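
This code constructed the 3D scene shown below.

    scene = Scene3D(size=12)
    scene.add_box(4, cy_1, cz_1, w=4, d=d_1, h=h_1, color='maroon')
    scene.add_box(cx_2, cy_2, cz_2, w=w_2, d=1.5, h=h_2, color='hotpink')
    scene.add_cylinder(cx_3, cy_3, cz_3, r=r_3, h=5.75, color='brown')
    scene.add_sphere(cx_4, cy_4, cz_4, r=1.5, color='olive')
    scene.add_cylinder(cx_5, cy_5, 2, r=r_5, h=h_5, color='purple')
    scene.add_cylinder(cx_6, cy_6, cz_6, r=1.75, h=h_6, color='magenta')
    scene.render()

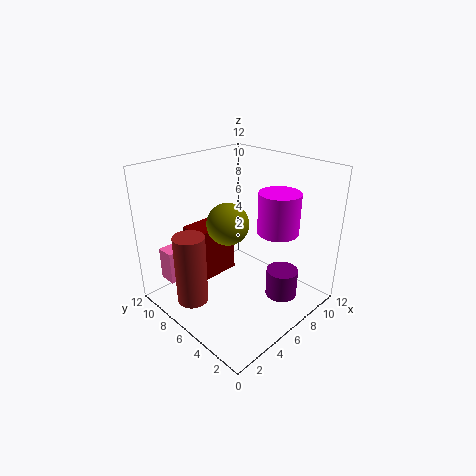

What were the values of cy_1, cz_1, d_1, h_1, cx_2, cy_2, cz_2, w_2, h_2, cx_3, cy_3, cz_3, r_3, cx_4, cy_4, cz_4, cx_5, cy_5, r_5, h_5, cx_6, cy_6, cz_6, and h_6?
cy_1 = 8.5
cz_1 = 1.25
d_1 = 2.5
h_1 = 4.75
cx_2 = 1
cy_2 = 8.75
cz_2 = 2.5
w_2 = 1.5
h_2 = 2.75
cx_3 = 1.75
cy_3 = 7
cz_3 = 1.5
r_3 = 1.25
cx_4 = 3.25
cy_4 = 4.25
cz_4 = 8.75
cx_5 = 7
cy_5 = 2
r_5 = 1.25
h_5 = 2.25
cx_6 = 8.75
cy_6 = 4
cz_6 = 6.25
h_6 = 3.5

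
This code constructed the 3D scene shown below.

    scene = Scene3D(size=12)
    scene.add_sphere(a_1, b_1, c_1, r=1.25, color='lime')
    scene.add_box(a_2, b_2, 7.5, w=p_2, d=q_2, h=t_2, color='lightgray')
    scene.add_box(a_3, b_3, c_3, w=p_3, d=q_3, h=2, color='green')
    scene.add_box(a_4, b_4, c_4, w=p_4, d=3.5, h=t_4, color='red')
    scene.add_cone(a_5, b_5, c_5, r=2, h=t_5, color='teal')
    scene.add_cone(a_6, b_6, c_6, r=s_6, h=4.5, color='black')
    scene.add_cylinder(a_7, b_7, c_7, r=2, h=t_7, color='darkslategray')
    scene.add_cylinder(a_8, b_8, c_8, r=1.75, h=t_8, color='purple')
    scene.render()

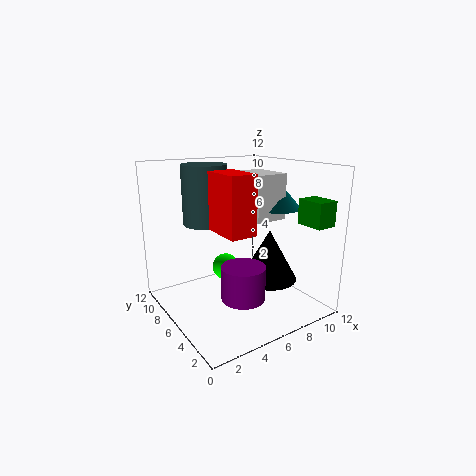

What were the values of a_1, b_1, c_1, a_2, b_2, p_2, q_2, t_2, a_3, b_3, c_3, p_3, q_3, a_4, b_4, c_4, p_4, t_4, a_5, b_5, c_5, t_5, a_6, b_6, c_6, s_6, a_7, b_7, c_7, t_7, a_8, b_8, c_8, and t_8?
a_1 = 6.75; b_1 = 9.25; c_1 = 2; a_2 = 6.75; b_2 = 4.25; p_2 = 2.75; q_2 = 3.5; t_2 = 3.75; a_3 = 9.5; b_3 = 0.5; c_3 = 7.5; p_3 = 1.75; q_3 = 2.25; a_4 = 4; b_4 = 3.75; c_4 = 6.75; p_4 = 2.25; t_4 = 4.75; a_5 = 9.5; b_5 = 5.25; c_5 = 8.25; t_5 = 2.25; a_6 = 9; b_6 = 5.5; c_6 = 1.75; s_6 = 2.5; a_7 = 5; b_7 = 9.75; c_7 = 6.5; t_7 = 5.25; a_8 = 5; b_8 = 3.75; c_8 = 1.75; t_8 = 2.75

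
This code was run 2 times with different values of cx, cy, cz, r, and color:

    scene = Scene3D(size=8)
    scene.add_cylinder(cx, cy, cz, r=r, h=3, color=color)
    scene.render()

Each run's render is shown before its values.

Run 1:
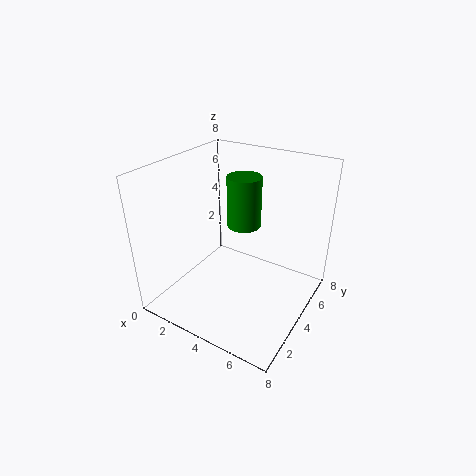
cx = 3.5, cy = 5.5, cz = 4, r = 1, color = 'green'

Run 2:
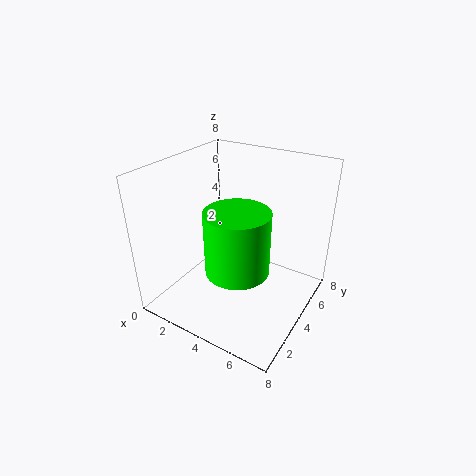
cx = 5.5, cy = 1.5, cz = 4, r = 1.5, color = 'lime'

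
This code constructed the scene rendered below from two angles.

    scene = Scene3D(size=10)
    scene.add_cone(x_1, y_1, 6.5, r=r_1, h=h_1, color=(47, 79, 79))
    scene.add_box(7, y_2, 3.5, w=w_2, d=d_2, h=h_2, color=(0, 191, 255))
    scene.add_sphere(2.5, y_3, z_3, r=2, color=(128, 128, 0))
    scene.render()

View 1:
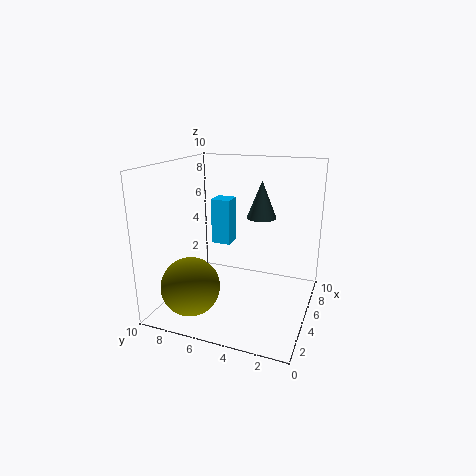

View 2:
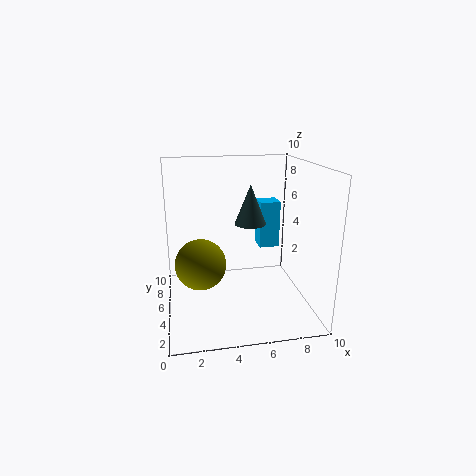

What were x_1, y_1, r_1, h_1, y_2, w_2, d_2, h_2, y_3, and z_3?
x_1 = 5.5
y_1 = 3.5
r_1 = 1
h_1 = 2.5
y_2 = 6.5
w_2 = 1.5
d_2 = 1.5
h_2 = 3.5
y_3 = 7.5
z_3 = 2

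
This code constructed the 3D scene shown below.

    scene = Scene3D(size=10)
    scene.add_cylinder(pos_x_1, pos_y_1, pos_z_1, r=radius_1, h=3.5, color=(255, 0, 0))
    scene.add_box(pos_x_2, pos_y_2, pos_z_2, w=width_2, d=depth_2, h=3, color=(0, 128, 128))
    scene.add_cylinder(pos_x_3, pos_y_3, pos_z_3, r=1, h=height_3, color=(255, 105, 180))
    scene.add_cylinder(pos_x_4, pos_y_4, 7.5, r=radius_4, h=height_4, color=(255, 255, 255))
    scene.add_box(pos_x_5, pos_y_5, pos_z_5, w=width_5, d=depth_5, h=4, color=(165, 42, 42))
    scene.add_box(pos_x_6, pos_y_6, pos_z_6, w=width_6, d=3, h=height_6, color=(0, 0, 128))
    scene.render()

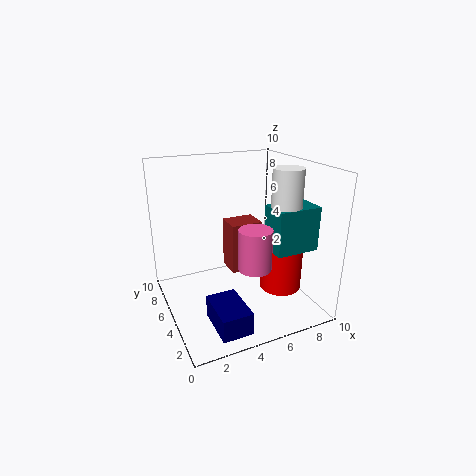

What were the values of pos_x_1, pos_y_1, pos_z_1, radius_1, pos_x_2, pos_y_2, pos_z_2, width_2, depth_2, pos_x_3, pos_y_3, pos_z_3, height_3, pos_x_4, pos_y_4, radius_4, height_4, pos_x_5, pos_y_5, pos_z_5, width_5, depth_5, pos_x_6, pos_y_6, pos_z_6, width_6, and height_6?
pos_x_1 = 8
pos_y_1 = 4
pos_z_1 = 1
radius_1 = 1.5
pos_x_2 = 6.5
pos_y_2 = 2
pos_z_2 = 4.5
width_2 = 3
depth_2 = 2
pos_x_3 = 4.5
pos_y_3 = 1.5
pos_z_3 = 4.5
height_3 = 2.5
pos_x_4 = 7.5
pos_y_4 = 3
radius_4 = 1
height_4 = 2.5
pos_x_5 = 5.5
pos_y_5 = 7
pos_z_5 = 1
width_5 = 2.5
depth_5 = 2
pos_x_6 = 2
pos_y_6 = 0.5
pos_z_6 = 0.5
width_6 = 2
height_6 = 1.5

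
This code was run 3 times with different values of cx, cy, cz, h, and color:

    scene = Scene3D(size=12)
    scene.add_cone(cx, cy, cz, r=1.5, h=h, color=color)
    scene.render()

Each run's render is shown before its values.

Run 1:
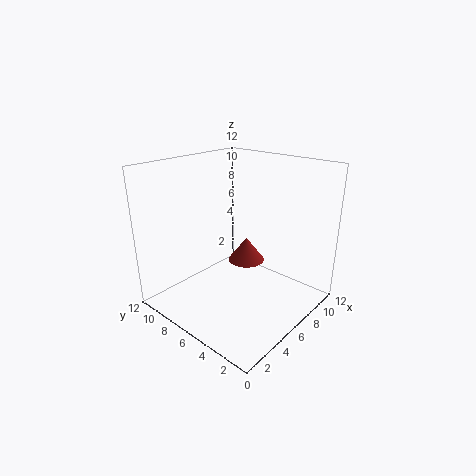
cx = 6.5; cy = 5.5; cz = 4; h = 2; color = 'brown'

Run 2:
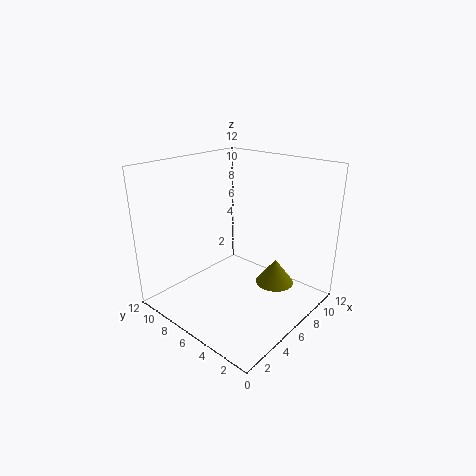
cx = 6.5; cy = 2.5; cz = 3; h = 2; color = 'olive'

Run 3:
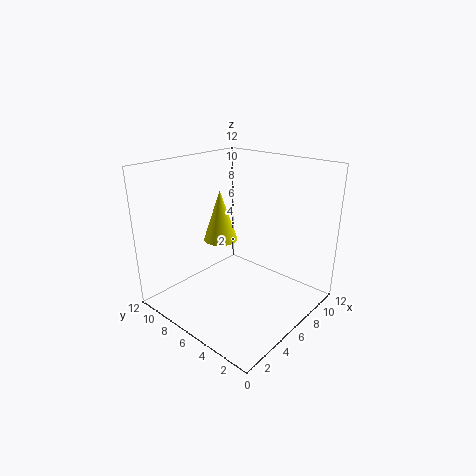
cx = 6.5; cy = 8.5; cz = 5; h = 4.5; color = 'yellow'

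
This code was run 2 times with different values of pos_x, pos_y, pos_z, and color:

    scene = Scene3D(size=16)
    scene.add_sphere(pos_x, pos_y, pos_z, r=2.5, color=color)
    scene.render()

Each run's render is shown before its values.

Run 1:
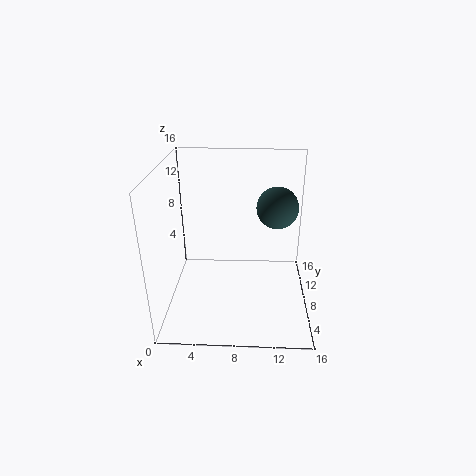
pos_x = 12.5, pos_y = 12, pos_z = 10, color = 'darkslategray'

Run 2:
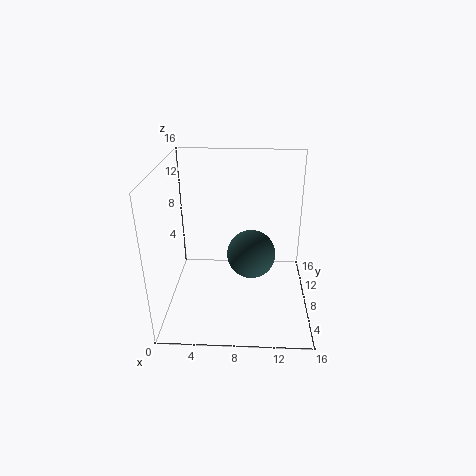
pos_x = 9.5, pos_y = 5.5, pos_z = 7.5, color = 'darkslategray'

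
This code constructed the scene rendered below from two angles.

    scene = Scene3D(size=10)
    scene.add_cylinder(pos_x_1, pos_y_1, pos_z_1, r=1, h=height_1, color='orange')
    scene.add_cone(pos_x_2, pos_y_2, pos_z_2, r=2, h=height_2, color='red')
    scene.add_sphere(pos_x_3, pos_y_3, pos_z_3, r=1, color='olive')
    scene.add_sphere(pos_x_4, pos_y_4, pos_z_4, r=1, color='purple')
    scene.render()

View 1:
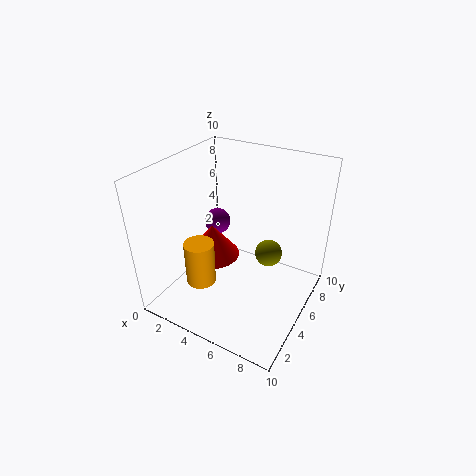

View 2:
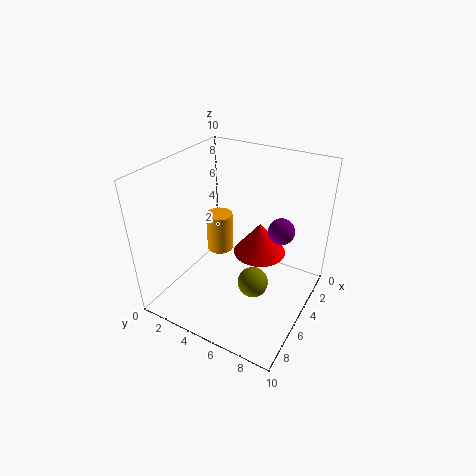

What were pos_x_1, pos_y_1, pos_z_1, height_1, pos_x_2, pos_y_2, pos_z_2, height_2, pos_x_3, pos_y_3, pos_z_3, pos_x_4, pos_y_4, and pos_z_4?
pos_x_1 = 3.5
pos_y_1 = 2.5
pos_z_1 = 2.5
height_1 = 3
pos_x_2 = 2.5
pos_y_2 = 5.5
pos_z_2 = 2.5
height_2 = 2.5
pos_x_3 = 6.5
pos_y_3 = 7
pos_z_3 = 3
pos_x_4 = 2
pos_y_4 = 7
pos_z_4 = 4.5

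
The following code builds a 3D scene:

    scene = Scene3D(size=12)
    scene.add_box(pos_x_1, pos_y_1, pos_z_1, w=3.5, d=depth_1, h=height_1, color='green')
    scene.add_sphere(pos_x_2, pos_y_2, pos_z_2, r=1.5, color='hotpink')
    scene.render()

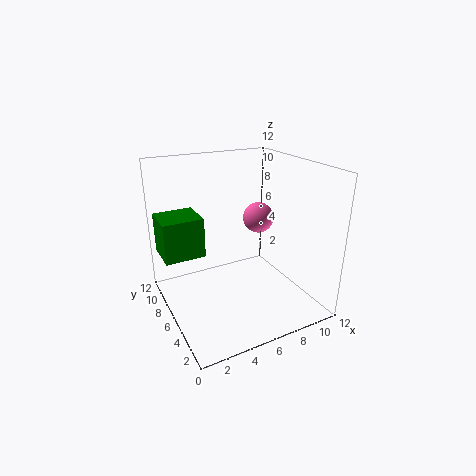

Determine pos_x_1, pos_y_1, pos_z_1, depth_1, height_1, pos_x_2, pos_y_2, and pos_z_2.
pos_x_1 = 0.25, pos_y_1 = 7.75, pos_z_1 = 4, depth_1 = 3.25, height_1 = 3.5, pos_x_2 = 10.25, pos_y_2 = 9.75, pos_z_2 = 5.75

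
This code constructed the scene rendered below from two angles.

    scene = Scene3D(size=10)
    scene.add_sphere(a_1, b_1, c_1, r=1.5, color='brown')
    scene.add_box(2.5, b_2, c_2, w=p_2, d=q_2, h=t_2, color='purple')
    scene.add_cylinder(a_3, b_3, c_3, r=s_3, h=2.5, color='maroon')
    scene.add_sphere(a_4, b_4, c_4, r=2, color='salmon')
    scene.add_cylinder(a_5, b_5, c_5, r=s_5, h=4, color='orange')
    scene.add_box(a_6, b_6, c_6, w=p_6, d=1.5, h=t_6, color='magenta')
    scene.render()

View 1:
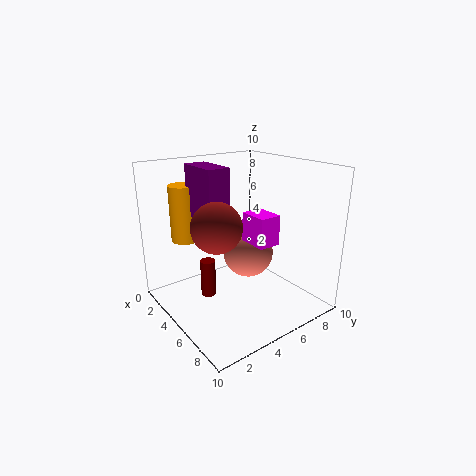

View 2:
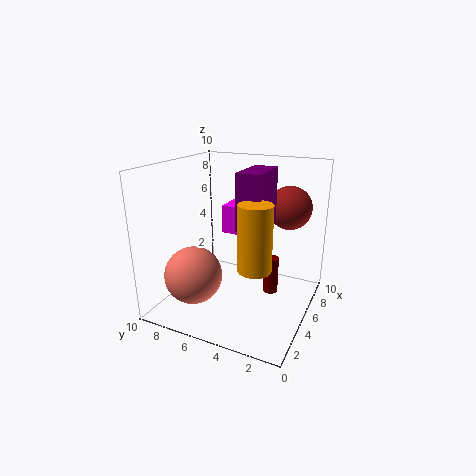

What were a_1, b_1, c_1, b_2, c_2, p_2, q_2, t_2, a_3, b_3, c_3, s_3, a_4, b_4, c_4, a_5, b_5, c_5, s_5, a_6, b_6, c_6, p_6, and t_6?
a_1 = 7
b_1 = 2
c_1 = 7
b_2 = 2.5
c_2 = 6.5
p_2 = 3
q_2 = 1.5
t_2 = 3.5
a_3 = 5
b_3 = 2.5
c_3 = 1.5
s_3 = 0.5
a_4 = 3
b_4 = 7.5
c_4 = 2.5
a_5 = 2
b_5 = 2.5
c_5 = 4.5
s_5 = 1
a_6 = 5.5
b_6 = 5
c_6 = 5
p_6 = 2
t_6 = 2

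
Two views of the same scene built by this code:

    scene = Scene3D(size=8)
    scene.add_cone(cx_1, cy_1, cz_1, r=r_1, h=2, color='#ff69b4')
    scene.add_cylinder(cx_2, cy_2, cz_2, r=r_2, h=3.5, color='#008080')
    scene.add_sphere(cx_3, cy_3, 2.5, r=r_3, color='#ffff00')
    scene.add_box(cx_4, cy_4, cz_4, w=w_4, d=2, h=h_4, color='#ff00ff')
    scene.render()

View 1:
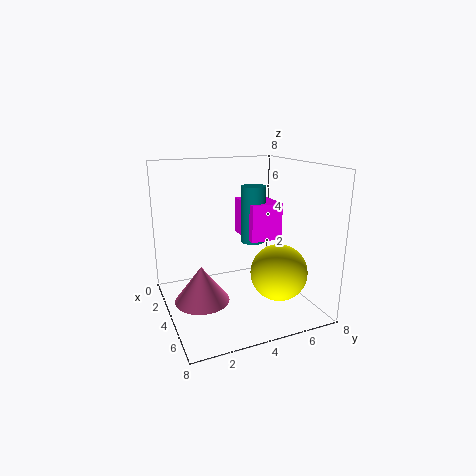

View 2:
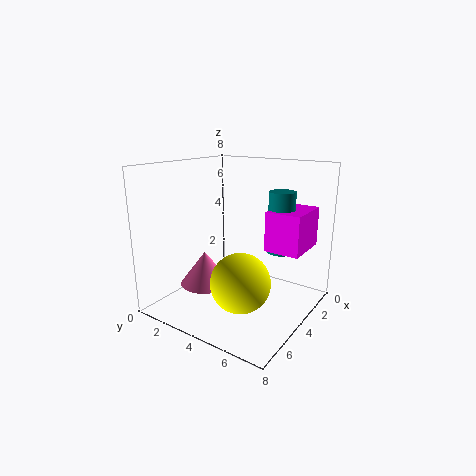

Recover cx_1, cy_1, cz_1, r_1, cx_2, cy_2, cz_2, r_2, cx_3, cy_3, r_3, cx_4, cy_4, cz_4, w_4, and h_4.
cx_1 = 4.25; cy_1 = 1.75; cz_1 = 0.75; r_1 = 1.5; cx_2 = 2.25; cy_2 = 5.75; cz_2 = 3; r_2 = 0.75; cx_3 = 6; cy_3 = 5.5; r_3 = 1.5; cx_4 = 0.5; cy_4 = 5.25; cz_4 = 3.25; w_4 = 2.75; h_4 = 2.25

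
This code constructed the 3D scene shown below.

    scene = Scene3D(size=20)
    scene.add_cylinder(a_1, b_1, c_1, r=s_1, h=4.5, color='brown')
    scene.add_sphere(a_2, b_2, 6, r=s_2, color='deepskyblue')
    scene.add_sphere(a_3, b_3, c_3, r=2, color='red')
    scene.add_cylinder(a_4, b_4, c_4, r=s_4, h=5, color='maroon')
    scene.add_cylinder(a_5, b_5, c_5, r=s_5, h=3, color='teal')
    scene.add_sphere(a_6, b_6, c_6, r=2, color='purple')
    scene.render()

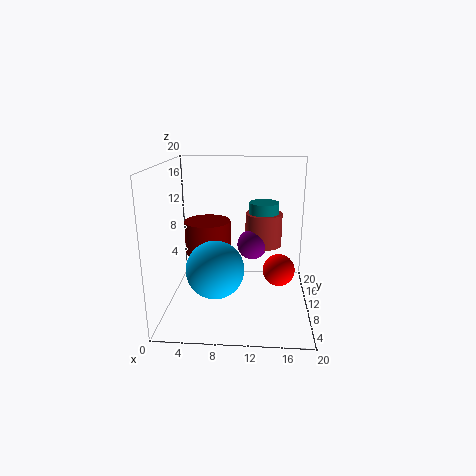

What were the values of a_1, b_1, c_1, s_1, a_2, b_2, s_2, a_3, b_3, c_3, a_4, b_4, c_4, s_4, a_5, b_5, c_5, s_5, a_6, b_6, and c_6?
a_1 = 13.5; b_1 = 10.5; c_1 = 9; s_1 = 2.5; a_2 = 7; b_2 = 8; s_2 = 4; a_3 = 15.5; b_3 = 5.5; c_3 = 7.5; a_4 = 5; b_4 = 14.5; c_4 = 6; s_4 = 3.5; a_5 = 13.5; b_5 = 10.5; c_5 = 12; s_5 = 2; a_6 = 12; b_6 = 9; c_6 = 9.5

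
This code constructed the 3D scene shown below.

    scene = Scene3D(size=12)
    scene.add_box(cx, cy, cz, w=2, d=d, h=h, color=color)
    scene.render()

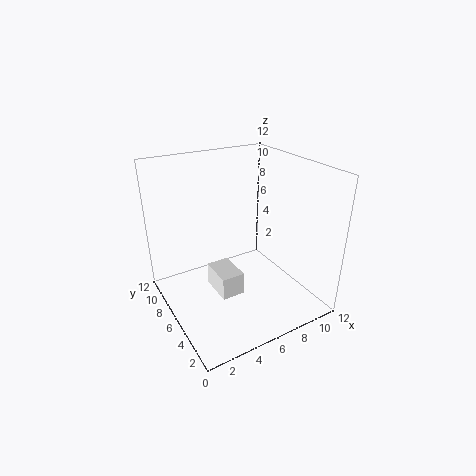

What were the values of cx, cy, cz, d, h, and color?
cx = 4; cy = 5; cz = 1; d = 3; h = 2; color = 'white'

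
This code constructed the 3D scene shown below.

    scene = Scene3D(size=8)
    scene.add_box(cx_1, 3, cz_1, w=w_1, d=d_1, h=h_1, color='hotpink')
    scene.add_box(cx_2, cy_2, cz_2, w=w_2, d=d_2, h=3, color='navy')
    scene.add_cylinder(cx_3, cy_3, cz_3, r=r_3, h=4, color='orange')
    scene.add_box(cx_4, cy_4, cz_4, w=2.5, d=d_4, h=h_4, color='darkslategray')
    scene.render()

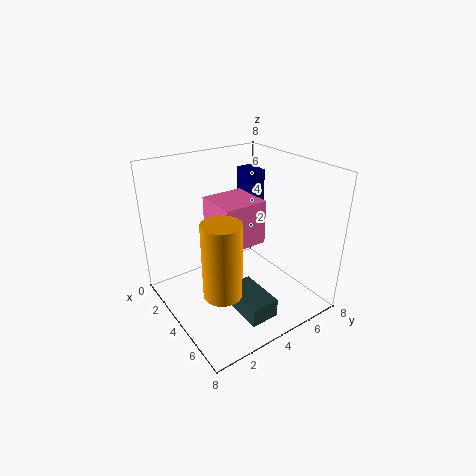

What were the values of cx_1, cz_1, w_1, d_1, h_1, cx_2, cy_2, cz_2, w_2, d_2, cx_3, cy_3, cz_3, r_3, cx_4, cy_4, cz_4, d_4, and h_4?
cx_1 = 2, cz_1 = 3.5, w_1 = 2.5, d_1 = 2.5, h_1 = 2.5, cx_2 = 1, cy_2 = 6, cz_2 = 4, w_2 = 1.5, d_2 = 1, cx_3 = 5.5, cy_3 = 2, cz_3 = 2, r_3 = 1, cx_4 = 5, cy_4 = 2.5, cz_4 = 1, d_4 = 1.5, h_4 = 1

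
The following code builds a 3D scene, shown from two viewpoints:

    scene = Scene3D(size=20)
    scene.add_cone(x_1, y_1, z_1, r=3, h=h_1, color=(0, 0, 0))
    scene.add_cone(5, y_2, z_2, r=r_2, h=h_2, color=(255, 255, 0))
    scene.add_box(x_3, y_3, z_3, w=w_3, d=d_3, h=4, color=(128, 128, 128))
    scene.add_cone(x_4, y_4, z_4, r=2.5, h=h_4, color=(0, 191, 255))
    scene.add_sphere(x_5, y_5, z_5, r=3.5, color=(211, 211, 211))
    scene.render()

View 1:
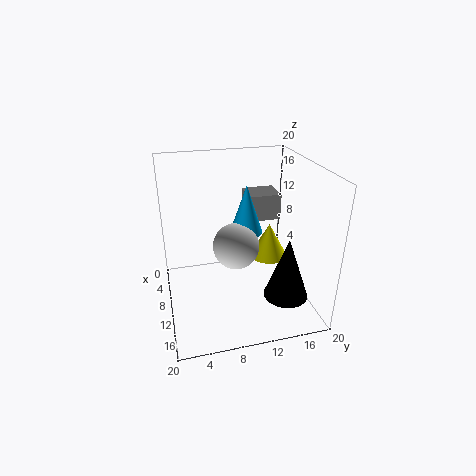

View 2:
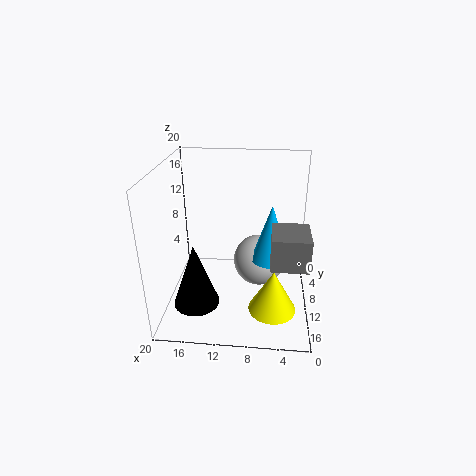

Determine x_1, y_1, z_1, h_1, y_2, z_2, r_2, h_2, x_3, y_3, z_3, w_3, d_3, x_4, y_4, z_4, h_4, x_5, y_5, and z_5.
x_1 = 15
y_1 = 15.5
z_1 = 3
h_1 = 8.5
y_2 = 16.5
z_2 = 3.5
r_2 = 3
h_2 = 5.5
x_3 = 1
y_3 = 13
z_3 = 10
w_3 = 4.5
d_3 = 5
x_4 = 5.5
y_4 = 12.5
z_4 = 8.5
h_4 = 7.5
x_5 = 7
y_5 = 10.5
z_5 = 7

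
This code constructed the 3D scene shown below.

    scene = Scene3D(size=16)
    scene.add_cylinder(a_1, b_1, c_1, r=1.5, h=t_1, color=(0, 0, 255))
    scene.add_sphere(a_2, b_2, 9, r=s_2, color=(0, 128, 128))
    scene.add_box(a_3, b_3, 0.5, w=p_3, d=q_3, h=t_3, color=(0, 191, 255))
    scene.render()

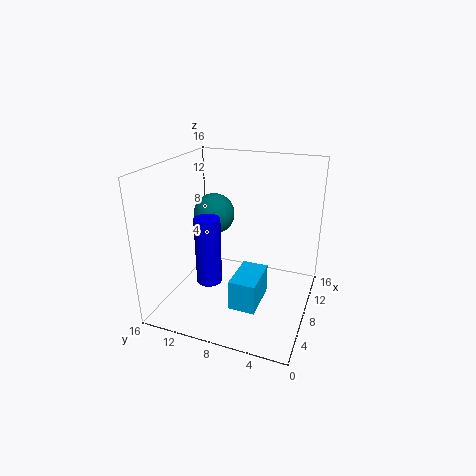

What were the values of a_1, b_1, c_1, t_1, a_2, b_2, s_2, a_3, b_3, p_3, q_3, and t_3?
a_1 = 7.5; b_1 = 11.5; c_1 = 2; t_1 = 8; a_2 = 11.5; b_2 = 12.5; s_2 = 2.5; a_3 = 5; b_3 = 5; p_3 = 5; q_3 = 3; t_3 = 3.5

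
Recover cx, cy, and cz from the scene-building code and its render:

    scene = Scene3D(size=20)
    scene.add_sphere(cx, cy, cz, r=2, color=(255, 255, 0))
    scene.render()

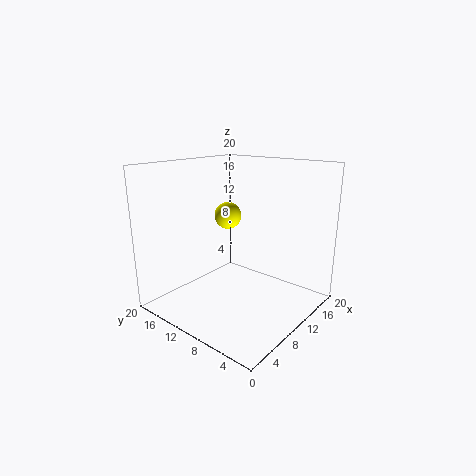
cx = 12.5; cy = 14; cz = 12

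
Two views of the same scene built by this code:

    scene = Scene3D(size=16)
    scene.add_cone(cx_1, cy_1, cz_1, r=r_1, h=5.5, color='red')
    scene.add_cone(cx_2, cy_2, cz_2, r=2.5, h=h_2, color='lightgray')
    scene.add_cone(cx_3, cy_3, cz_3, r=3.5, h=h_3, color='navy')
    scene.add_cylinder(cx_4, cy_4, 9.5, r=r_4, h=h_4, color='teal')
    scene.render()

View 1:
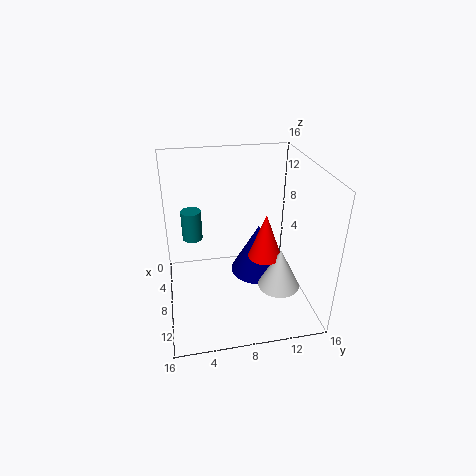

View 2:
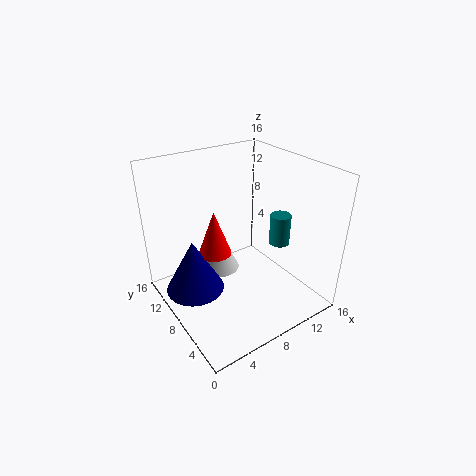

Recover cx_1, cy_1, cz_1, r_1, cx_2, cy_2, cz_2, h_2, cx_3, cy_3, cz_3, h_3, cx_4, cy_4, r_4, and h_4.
cx_1 = 7, cy_1 = 11.5, cz_1 = 4.5, r_1 = 2, cx_2 = 8.5, cy_2 = 13, cz_2 = 1, h_2 = 5, cx_3 = 4, cy_3 = 11.5, cz_3 = 0.5, h_3 = 6.5, cx_4 = 9.5, cy_4 = 3, r_4 = 1, h_4 = 3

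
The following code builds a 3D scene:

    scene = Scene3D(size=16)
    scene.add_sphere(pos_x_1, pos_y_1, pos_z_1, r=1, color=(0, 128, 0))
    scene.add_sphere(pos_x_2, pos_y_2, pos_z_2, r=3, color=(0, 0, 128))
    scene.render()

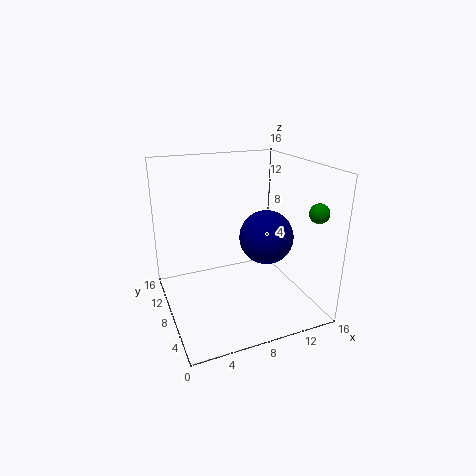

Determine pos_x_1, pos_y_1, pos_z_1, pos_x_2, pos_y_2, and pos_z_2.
pos_x_1 = 14; pos_y_1 = 2; pos_z_1 = 12; pos_x_2 = 11; pos_y_2 = 7; pos_z_2 = 8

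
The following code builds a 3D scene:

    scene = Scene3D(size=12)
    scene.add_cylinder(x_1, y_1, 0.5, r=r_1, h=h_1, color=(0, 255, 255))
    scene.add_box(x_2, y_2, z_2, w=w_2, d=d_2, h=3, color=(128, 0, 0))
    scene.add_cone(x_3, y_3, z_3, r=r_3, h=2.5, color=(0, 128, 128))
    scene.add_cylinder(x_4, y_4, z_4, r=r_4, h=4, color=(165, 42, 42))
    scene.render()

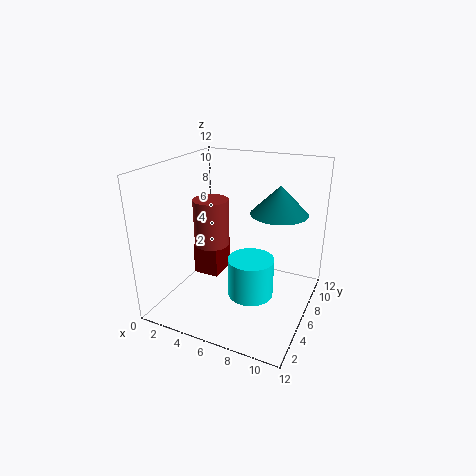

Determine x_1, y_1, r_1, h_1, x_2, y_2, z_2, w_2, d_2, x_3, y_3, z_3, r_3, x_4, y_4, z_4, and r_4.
x_1 = 7
y_1 = 6.5
r_1 = 2
h_1 = 3.5
x_2 = 0.5
y_2 = 7.5
z_2 = 0.5
w_2 = 2.5
d_2 = 3
x_3 = 8.5
y_3 = 9
z_3 = 7.5
r_3 = 2.5
x_4 = 3.5
y_4 = 6
z_4 = 5
r_4 = 1.5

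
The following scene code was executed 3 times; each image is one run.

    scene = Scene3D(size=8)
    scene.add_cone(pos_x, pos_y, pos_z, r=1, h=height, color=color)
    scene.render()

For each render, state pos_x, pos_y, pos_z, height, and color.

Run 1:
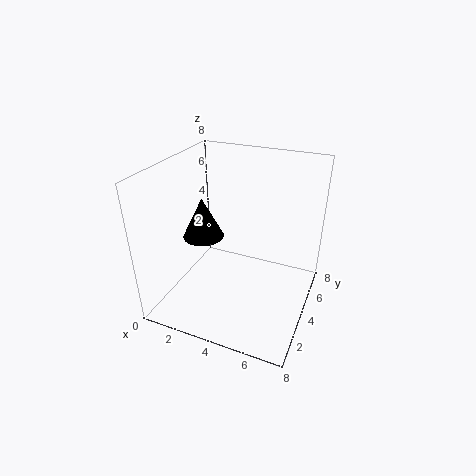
pos_x = 3; pos_y = 2; pos_z = 5; height = 2; color = 'black'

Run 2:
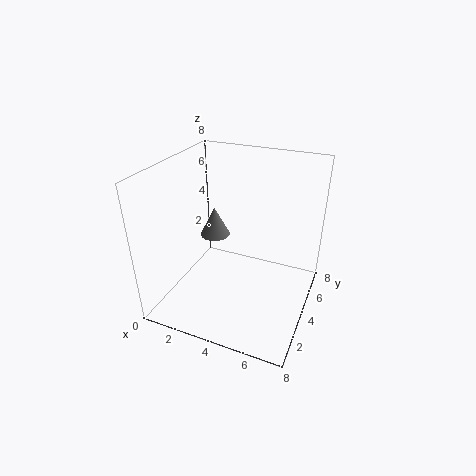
pos_x = 1; pos_y = 7; pos_z = 2; height = 2; color = 'gray'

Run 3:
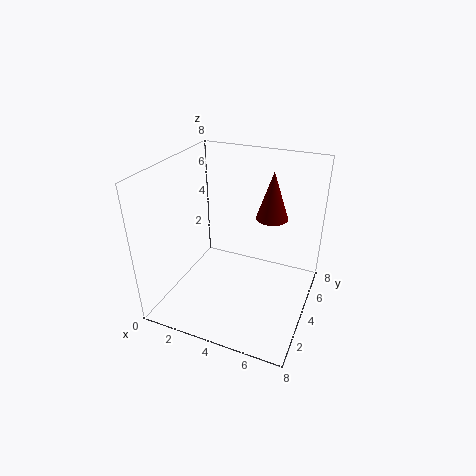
pos_x = 5; pos_y = 7; pos_z = 4; height = 3; color = 'maroon'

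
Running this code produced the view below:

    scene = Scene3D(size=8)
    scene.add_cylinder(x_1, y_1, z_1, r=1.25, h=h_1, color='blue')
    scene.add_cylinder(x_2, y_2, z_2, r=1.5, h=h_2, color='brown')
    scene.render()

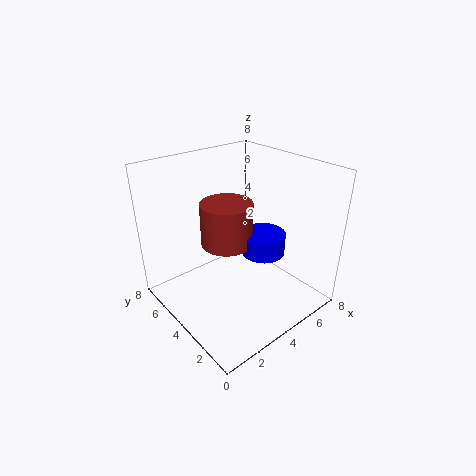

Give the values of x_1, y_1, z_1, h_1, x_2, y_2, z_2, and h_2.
x_1 = 5.5, y_1 = 3.5, z_1 = 2.75, h_1 = 1.25, x_2 = 4, y_2 = 5, z_2 = 3.25, h_2 = 2.5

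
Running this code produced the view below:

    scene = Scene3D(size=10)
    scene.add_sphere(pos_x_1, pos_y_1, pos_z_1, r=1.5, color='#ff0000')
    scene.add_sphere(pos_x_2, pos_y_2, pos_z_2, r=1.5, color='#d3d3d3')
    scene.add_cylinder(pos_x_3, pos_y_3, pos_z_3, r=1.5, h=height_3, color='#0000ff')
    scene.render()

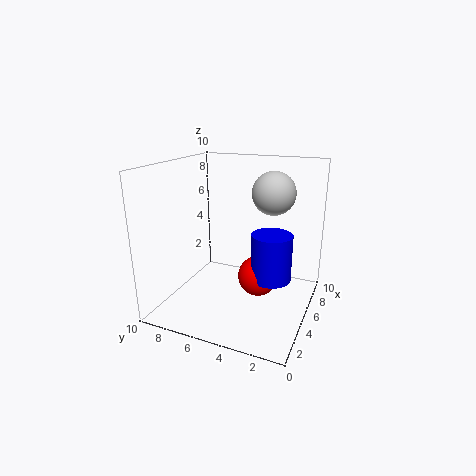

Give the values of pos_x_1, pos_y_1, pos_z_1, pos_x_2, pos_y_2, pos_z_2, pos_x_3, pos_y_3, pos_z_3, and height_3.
pos_x_1 = 6.5, pos_y_1 = 4, pos_z_1 = 1.5, pos_x_2 = 6.5, pos_y_2 = 3, pos_z_2 = 8, pos_x_3 = 6.5, pos_y_3 = 3, pos_z_3 = 1.5, height_3 = 3.5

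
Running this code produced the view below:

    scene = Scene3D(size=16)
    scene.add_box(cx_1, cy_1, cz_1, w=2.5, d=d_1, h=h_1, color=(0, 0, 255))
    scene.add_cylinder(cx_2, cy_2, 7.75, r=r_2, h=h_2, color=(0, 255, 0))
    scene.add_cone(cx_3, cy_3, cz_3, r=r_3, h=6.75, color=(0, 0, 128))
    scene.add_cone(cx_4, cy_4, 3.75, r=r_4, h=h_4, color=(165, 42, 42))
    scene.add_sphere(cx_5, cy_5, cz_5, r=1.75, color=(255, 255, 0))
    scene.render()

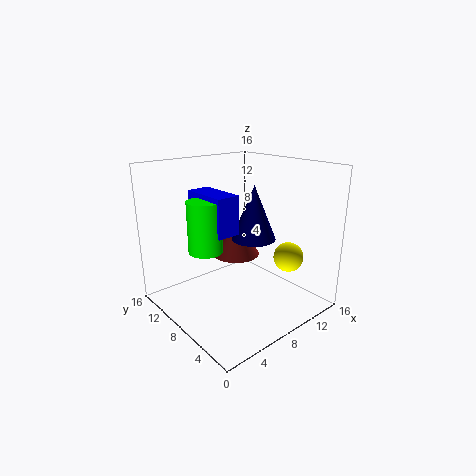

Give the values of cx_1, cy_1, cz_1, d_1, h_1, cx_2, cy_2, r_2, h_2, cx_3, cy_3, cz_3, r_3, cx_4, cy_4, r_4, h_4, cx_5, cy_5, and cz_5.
cx_1 = 3.75
cy_1 = 5.75
cz_1 = 9.5
d_1 = 5.25
h_1 = 4
cx_2 = 3.5
cy_2 = 7.75
r_2 = 1.75
h_2 = 5.25
cx_3 = 12.25
cy_3 = 10
cz_3 = 6.25
r_3 = 2.75
cx_4 = 11.25
cy_4 = 12.25
r_4 = 3
h_4 = 5.25
cx_5 = 13.5
cy_5 = 5.25
cz_5 = 5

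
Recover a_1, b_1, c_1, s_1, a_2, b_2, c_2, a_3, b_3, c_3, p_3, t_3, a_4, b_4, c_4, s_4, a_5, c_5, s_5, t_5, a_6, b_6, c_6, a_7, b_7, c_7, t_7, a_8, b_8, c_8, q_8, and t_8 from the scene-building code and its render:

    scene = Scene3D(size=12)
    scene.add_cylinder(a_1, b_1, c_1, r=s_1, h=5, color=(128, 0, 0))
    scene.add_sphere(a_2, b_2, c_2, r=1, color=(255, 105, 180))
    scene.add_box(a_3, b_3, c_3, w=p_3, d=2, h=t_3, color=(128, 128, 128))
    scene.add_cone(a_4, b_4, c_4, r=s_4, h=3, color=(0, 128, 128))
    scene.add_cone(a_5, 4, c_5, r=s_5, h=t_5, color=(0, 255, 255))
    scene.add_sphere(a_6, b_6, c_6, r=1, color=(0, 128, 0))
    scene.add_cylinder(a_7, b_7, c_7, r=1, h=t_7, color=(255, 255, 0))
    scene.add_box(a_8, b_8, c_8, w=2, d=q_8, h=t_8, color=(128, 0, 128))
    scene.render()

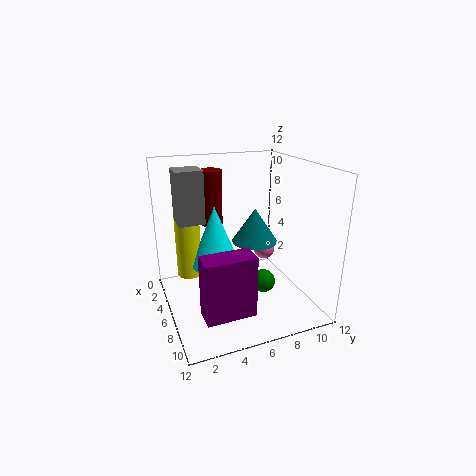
a_1 = 2; b_1 = 5; c_1 = 6; s_1 = 1; a_2 = 3; b_2 = 10; c_2 = 3; a_3 = 5; b_3 = 1; c_3 = 8; p_3 = 2; t_3 = 4; a_4 = 5; b_4 = 8; c_4 = 5; s_4 = 2; a_5 = 6; c_5 = 4; s_5 = 2; t_5 = 5; a_6 = 7; b_6 = 8; c_6 = 2; a_7 = 5; b_7 = 2; c_7 = 3; t_7 = 5; a_8 = 8; b_8 = 2; c_8 = 1; q_8 = 4; t_8 = 5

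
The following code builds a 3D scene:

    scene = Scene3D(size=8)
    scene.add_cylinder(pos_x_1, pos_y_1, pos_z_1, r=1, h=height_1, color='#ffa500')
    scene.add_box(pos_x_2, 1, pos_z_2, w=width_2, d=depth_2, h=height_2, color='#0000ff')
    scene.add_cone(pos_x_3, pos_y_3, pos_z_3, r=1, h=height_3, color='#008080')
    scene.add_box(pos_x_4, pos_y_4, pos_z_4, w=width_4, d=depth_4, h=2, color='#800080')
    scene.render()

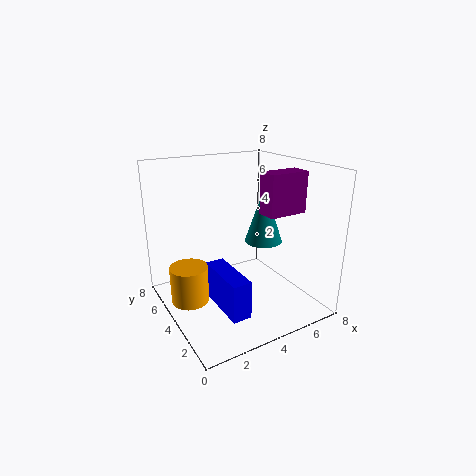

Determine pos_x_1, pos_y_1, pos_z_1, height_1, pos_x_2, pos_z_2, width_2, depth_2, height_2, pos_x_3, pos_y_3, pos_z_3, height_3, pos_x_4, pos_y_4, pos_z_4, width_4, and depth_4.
pos_x_1 = 1
pos_y_1 = 4
pos_z_1 = 1
height_1 = 2
pos_x_2 = 2
pos_z_2 = 1
width_2 = 1
depth_2 = 3
height_2 = 2
pos_x_3 = 5
pos_y_3 = 3
pos_z_3 = 4
height_3 = 3
pos_x_4 = 4
pos_y_4 = 1
pos_z_4 = 6
width_4 = 2
depth_4 = 1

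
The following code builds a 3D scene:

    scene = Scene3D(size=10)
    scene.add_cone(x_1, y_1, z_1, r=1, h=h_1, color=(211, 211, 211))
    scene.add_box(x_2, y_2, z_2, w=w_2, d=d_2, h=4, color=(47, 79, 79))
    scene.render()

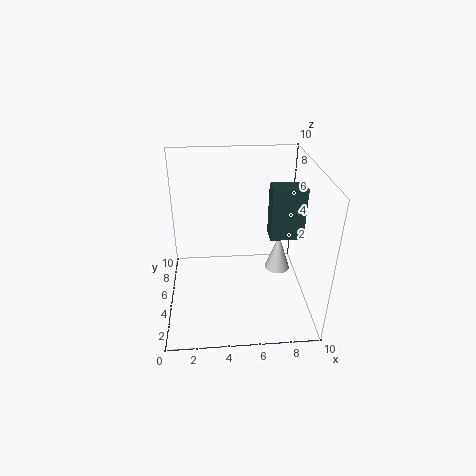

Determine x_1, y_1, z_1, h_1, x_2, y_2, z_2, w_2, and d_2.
x_1 = 8.5; y_1 = 7.5; z_1 = 0.5; h_1 = 3; x_2 = 7.5; y_2 = 6; z_2 = 4; w_2 = 2.5; d_2 = 1.5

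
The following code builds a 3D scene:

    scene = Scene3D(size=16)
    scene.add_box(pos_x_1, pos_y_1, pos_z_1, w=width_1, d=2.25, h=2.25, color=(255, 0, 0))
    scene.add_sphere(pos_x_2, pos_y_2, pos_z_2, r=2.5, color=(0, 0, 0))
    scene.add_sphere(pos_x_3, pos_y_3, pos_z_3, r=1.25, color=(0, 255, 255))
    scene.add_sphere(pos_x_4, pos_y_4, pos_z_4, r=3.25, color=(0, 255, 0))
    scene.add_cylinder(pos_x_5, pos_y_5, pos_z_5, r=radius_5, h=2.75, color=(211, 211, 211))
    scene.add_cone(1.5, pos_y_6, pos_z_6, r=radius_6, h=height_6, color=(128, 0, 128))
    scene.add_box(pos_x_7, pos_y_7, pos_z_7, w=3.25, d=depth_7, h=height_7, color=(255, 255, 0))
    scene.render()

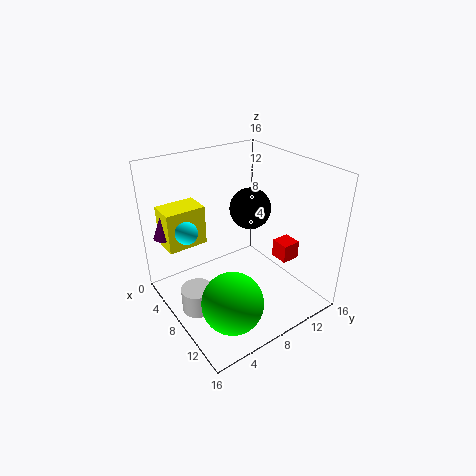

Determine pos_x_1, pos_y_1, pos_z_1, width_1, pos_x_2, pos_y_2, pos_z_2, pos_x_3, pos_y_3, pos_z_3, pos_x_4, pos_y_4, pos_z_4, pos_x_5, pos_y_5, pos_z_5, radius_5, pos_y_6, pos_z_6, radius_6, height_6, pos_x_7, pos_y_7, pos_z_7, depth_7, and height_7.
pos_x_1 = 7.75, pos_y_1 = 13.5, pos_z_1 = 3.5, width_1 = 2.25, pos_x_2 = 5.25, pos_y_2 = 11.75, pos_z_2 = 9.5, pos_x_3 = 5, pos_y_3 = 3.25, pos_z_3 = 8.75, pos_x_4 = 12, pos_y_4 = 4.5, pos_z_4 = 3.25, pos_x_5 = 8, pos_y_5 = 2.5, pos_z_5 = 0.75, radius_5 = 1.75, pos_y_6 = 2, pos_z_6 = 7, radius_6 = 1.25, height_6 = 3.25, pos_x_7 = 0.25, pos_y_7 = 1.75, pos_z_7 = 5.75, depth_7 = 4.75, height_7 = 4.75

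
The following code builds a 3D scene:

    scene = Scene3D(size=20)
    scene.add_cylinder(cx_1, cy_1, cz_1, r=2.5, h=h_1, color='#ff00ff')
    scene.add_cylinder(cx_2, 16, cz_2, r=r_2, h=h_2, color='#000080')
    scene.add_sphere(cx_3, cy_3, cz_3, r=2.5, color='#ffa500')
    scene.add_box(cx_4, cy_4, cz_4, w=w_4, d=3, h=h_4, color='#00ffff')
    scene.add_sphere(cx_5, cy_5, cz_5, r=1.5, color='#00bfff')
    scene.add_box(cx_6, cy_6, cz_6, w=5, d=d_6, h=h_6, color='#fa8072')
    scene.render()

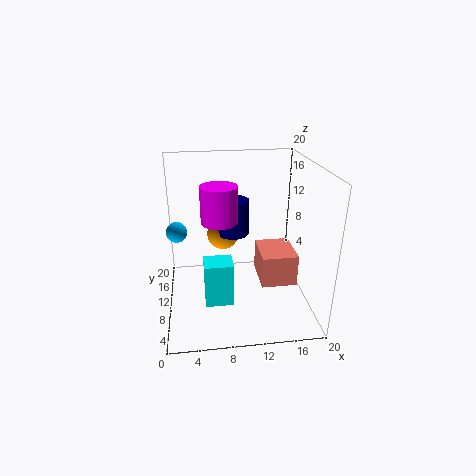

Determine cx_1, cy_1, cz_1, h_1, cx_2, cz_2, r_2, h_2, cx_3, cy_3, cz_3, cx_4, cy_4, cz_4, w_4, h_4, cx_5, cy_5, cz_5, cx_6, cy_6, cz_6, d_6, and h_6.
cx_1 = 7.5; cy_1 = 10; cz_1 = 12.5; h_1 = 5; cx_2 = 10; cz_2 = 8; r_2 = 2.5; h_2 = 5.5; cx_3 = 8.5; cy_3 = 17; cz_3 = 7.5; cx_4 = 5; cy_4 = 2.5; cz_4 = 4.5; w_4 = 3.5; h_4 = 5.5; cx_5 = 1.5; cy_5 = 13; cz_5 = 10; cx_6 = 13; cy_6 = 7; cz_6 = 3.5; d_6 = 6; h_6 = 4.5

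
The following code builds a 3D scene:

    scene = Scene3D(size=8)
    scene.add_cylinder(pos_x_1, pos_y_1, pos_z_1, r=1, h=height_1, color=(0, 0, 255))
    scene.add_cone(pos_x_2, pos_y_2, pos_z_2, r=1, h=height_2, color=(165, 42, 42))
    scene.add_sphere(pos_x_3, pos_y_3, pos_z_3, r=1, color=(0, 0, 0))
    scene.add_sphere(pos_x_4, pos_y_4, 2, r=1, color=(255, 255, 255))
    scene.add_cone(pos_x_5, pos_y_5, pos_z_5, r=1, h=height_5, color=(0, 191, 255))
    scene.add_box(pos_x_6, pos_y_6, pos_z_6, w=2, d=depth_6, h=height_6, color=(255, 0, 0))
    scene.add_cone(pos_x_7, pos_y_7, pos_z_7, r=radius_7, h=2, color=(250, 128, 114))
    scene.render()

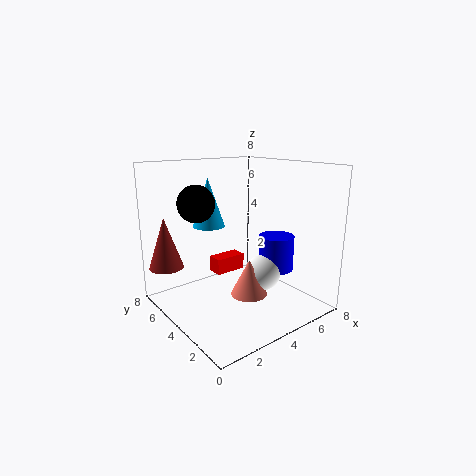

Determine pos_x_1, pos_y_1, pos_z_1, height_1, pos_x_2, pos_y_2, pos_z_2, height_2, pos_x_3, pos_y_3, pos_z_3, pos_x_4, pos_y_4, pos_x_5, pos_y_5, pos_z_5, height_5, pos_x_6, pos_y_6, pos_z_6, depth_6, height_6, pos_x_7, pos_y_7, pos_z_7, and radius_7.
pos_x_1 = 6; pos_y_1 = 3; pos_z_1 = 2; height_1 = 2; pos_x_2 = 1; pos_y_2 = 7; pos_z_2 = 2; height_2 = 3; pos_x_3 = 2; pos_y_3 = 5; pos_z_3 = 6; pos_x_4 = 5; pos_y_4 = 3; pos_x_5 = 4; pos_y_5 = 7; pos_z_5 = 4; height_5 = 3; pos_x_6 = 4; pos_y_6 = 6; pos_z_6 = 1; depth_6 = 1; height_6 = 1; pos_x_7 = 4; pos_y_7 = 3; pos_z_7 = 1; radius_7 = 1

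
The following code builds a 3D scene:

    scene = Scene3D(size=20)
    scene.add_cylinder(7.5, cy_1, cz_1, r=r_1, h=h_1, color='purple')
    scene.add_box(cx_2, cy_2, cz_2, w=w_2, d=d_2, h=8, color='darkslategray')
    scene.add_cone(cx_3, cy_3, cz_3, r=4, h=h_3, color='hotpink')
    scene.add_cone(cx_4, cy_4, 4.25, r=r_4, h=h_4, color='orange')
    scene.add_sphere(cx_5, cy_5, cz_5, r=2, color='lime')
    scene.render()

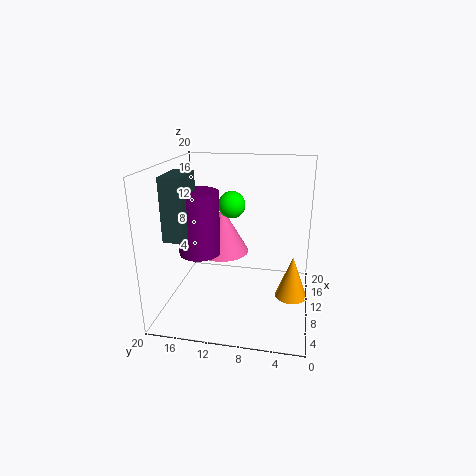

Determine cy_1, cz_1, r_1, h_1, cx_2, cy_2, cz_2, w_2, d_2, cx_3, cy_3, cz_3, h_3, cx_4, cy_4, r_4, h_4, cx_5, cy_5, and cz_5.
cy_1 = 14.75
cz_1 = 8.5
r_1 = 2.75
h_1 = 8.5
cx_2 = 3.25
cy_2 = 15.25
cz_2 = 11.5
w_2 = 5
d_2 = 2.75
cx_3 = 14
cy_3 = 13.25
cz_3 = 6
h_3 = 7
cx_4 = 6
cy_4 = 2.25
r_4 = 2
h_4 = 5.5
cx_5 = 14
cy_5 = 11.75
cz_5 = 13.5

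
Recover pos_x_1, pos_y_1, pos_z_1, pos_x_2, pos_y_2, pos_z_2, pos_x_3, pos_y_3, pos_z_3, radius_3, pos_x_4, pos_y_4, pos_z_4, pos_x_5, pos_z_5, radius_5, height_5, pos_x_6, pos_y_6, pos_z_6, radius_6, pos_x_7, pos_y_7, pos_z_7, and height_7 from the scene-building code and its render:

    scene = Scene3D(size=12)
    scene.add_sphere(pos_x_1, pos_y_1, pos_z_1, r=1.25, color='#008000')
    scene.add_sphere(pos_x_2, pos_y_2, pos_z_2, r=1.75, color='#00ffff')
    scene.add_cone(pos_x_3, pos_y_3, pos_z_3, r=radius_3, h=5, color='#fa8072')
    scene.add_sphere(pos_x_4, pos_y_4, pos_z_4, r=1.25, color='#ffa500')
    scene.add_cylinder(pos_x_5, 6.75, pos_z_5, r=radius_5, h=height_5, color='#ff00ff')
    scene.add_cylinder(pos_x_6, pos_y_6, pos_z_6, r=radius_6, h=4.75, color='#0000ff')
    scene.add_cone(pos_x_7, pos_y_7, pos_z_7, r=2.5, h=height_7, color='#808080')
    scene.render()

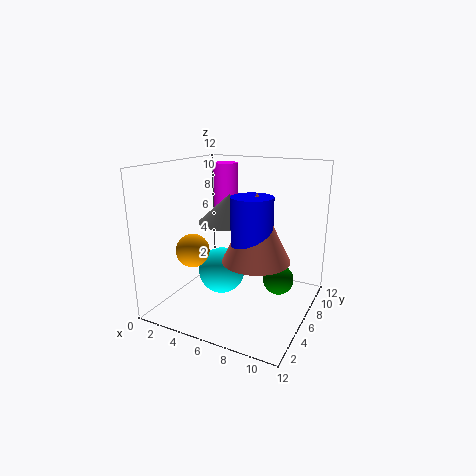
pos_x_1 = 9.5
pos_y_1 = 6.5
pos_z_1 = 2.75
pos_x_2 = 6
pos_y_2 = 3.25
pos_z_2 = 4.25
pos_x_3 = 8.75
pos_y_3 = 3.5
pos_z_3 = 5.5
radius_3 = 2.5
pos_x_4 = 4.25
pos_y_4 = 2
pos_z_4 = 6
pos_x_5 = 4.5
pos_z_5 = 7.5
radius_5 = 1
height_5 = 4.5
pos_x_6 = 8.5
pos_y_6 = 3.25
pos_z_6 = 5.5
radius_6 = 1.5
pos_x_7 = 5.5
pos_y_7 = 5.5
pos_z_7 = 7.5
height_7 = 2.25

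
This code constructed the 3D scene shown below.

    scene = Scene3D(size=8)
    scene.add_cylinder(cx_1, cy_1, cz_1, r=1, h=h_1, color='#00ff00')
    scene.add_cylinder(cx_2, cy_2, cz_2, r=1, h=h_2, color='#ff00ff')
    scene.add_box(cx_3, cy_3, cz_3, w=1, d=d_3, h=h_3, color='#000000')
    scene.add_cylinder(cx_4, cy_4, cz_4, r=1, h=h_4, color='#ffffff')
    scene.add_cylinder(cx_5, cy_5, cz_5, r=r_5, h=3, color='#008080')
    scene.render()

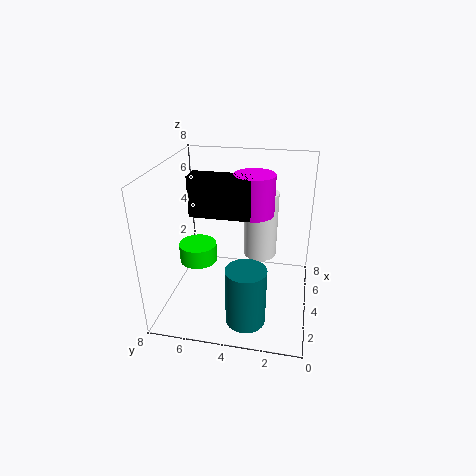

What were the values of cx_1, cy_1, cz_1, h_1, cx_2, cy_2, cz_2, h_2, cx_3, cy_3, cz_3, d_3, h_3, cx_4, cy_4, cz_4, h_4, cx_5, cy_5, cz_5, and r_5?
cx_1 = 3; cy_1 = 6; cz_1 = 3; h_1 = 1; cx_2 = 3; cy_2 = 3; cz_2 = 6; h_2 = 2; cx_3 = 2; cy_3 = 3; cz_3 = 6; d_3 = 3; h_3 = 2; cx_4 = 6; cy_4 = 3; cz_4 = 2; h_4 = 4; cx_5 = 1; cy_5 = 3; cz_5 = 1; r_5 = 1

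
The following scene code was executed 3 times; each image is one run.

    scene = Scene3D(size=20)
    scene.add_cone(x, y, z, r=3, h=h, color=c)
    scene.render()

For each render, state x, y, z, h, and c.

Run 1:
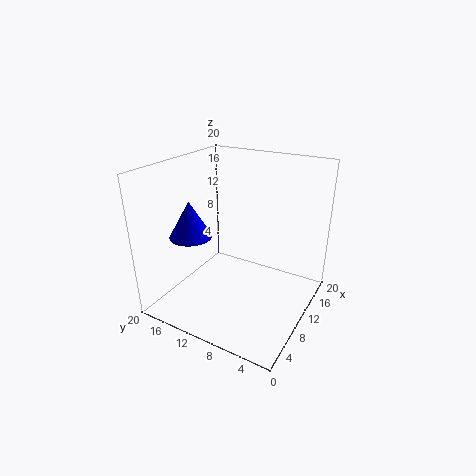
x = 7.5
y = 16.25
z = 9.75
h = 5.25
c = 'blue'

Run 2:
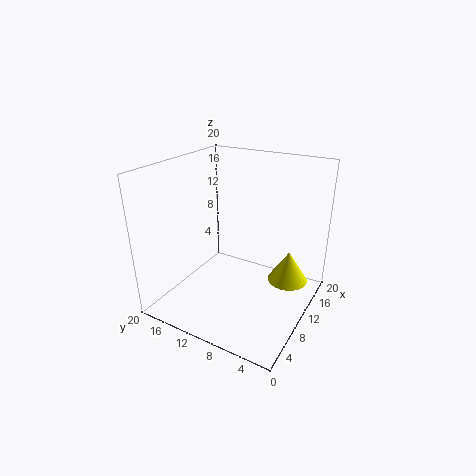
x = 15.25
y = 4.25
z = 2
h = 4.75
c = 'yellow'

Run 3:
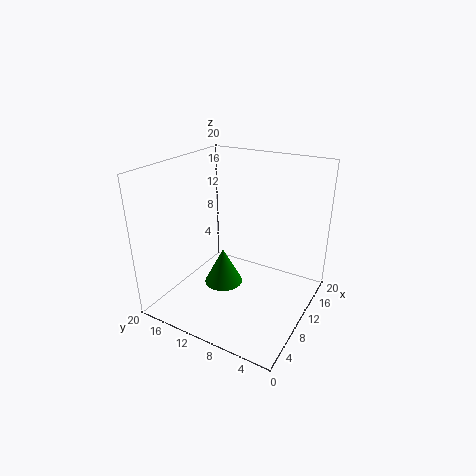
x = 12.25
y = 14
z = 0.25
h = 5.75
c = 'green'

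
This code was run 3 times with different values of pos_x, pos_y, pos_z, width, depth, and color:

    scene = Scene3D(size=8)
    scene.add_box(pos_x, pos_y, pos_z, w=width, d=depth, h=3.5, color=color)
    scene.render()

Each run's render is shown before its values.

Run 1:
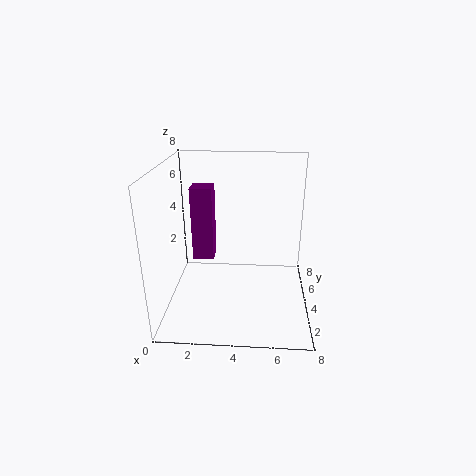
pos_x = 2
pos_y = 1.5
pos_z = 4
width = 1
depth = 1
color = 'purple'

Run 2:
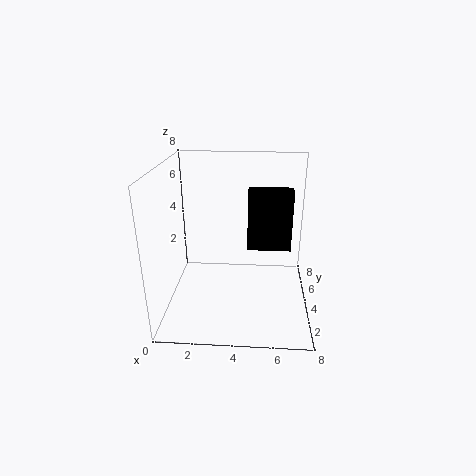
pos_x = 4.5
pos_y = 4.5
pos_z = 3
width = 2.5
depth = 1
color = 'black'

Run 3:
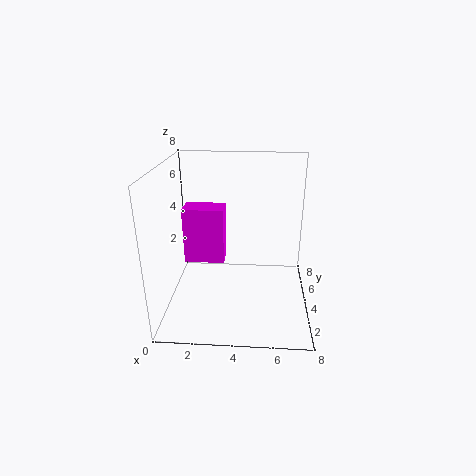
pos_x = 0.5
pos_y = 5.5
pos_z = 1.5
width = 2.5
depth = 1.5
color = 'magenta'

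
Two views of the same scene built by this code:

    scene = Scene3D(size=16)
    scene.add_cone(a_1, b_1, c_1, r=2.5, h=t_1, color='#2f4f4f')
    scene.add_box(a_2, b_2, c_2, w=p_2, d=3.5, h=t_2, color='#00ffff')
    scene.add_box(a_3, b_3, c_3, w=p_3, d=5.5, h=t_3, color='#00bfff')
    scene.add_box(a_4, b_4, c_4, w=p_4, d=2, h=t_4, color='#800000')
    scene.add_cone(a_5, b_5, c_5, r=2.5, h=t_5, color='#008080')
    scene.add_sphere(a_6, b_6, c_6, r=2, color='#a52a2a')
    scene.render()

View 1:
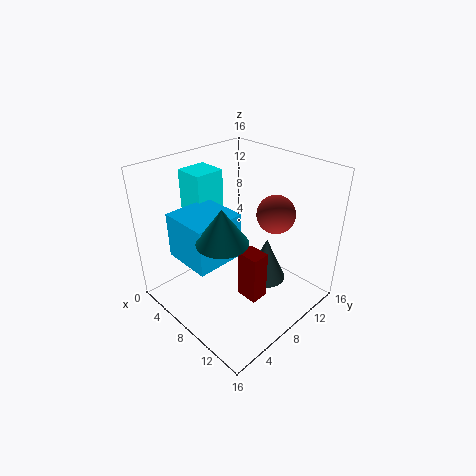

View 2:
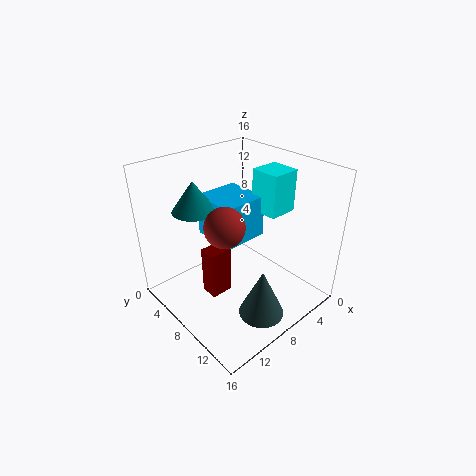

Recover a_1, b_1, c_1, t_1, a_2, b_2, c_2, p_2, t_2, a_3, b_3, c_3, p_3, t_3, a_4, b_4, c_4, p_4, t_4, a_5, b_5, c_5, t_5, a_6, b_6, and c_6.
a_1 = 8.5
b_1 = 12.5
c_1 = 0.5
t_1 = 5.5
a_2 = 0.5
b_2 = 6
c_2 = 9.5
p_2 = 3.5
t_2 = 5
a_3 = 3.5
b_3 = 2
c_3 = 6.5
p_3 = 5.5
t_3 = 5
a_4 = 9.5
b_4 = 6.5
c_4 = 2
p_4 = 2.5
t_4 = 5.5
a_5 = 10.5
b_5 = 3.5
c_5 = 10.5
t_5 = 3.5
a_6 = 11.5
b_6 = 10
c_6 = 11.5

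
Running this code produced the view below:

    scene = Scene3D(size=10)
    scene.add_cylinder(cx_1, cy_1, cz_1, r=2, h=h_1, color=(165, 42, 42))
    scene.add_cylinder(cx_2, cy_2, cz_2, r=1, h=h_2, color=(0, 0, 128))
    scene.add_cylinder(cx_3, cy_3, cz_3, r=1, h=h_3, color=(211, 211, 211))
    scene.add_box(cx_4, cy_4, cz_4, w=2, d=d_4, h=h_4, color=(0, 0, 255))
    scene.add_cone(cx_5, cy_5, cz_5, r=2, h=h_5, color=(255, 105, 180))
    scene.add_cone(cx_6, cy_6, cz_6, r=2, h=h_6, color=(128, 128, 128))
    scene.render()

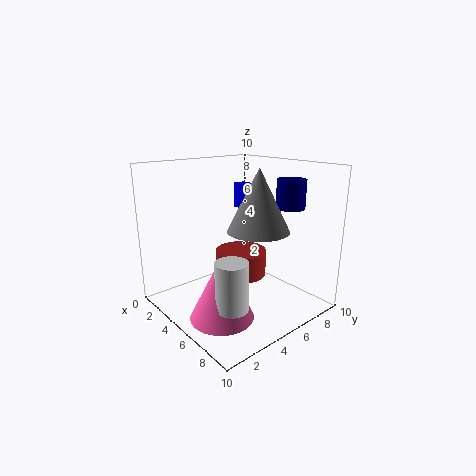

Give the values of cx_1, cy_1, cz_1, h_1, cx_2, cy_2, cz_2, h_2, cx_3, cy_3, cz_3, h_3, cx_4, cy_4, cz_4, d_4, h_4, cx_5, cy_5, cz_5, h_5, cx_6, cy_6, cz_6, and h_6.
cx_1 = 3, cy_1 = 7, cz_1 = 1, h_1 = 2, cx_2 = 7, cy_2 = 8, cz_2 = 7, h_2 = 2, cx_3 = 8, cy_3 = 2, cz_3 = 2, h_3 = 3, cx_4 = 1, cy_4 = 8, cz_4 = 6, d_4 = 1, h_4 = 2, cx_5 = 7, cy_5 = 2, cz_5 = 1, h_5 = 4, cx_6 = 7, cy_6 = 5, cz_6 = 6, h_6 = 4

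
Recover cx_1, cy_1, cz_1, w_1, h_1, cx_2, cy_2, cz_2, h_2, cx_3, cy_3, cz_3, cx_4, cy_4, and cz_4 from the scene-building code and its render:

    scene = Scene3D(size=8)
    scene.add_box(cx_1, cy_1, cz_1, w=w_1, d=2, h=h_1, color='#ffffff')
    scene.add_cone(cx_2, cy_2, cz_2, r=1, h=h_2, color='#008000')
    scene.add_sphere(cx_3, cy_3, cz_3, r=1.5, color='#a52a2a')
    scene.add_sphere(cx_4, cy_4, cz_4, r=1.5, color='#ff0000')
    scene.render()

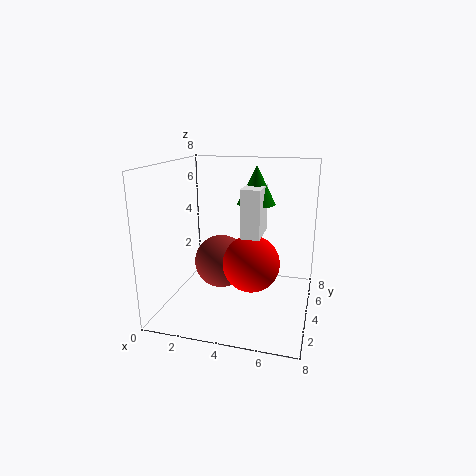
cx_1 = 4.5; cy_1 = 2.5; cz_1 = 4.5; w_1 = 1; h_1 = 2.5; cx_2 = 5; cy_2 = 4; cz_2 = 6; h_2 = 2; cx_3 = 3; cy_3 = 4; cz_3 = 2.5; cx_4 = 5; cy_4 = 3; cz_4 = 3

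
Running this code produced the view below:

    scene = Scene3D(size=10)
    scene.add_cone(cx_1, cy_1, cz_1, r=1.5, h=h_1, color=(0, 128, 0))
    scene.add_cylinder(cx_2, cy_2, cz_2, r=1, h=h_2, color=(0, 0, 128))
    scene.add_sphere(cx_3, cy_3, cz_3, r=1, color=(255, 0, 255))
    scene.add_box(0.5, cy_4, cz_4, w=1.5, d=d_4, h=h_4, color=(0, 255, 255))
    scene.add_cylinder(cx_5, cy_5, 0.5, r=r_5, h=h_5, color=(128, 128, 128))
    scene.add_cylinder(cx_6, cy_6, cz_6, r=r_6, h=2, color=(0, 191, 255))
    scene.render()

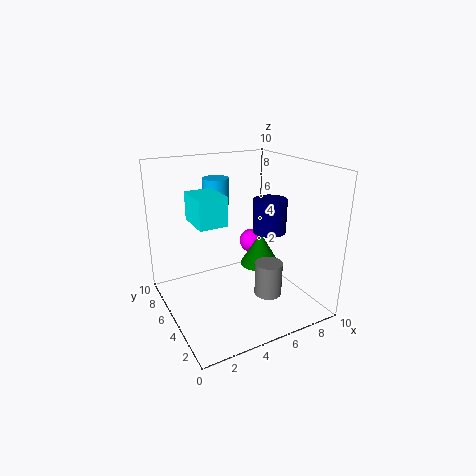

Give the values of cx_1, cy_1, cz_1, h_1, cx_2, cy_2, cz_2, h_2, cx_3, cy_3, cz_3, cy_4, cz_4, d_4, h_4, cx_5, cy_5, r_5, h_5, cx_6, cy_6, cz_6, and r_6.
cx_1 = 7.5
cy_1 = 6
cz_1 = 2
h_1 = 2.5
cx_2 = 5.5
cy_2 = 2
cz_2 = 6.5
h_2 = 2
cx_3 = 8.5
cy_3 = 9
cz_3 = 2.5
cy_4 = 0.5
cz_4 = 8
d_4 = 2
h_4 = 1.5
cx_5 = 7
cy_5 = 4
r_5 = 1
h_5 = 2.5
cx_6 = 5
cy_6 = 8.5
cz_6 = 6.5
r_6 = 1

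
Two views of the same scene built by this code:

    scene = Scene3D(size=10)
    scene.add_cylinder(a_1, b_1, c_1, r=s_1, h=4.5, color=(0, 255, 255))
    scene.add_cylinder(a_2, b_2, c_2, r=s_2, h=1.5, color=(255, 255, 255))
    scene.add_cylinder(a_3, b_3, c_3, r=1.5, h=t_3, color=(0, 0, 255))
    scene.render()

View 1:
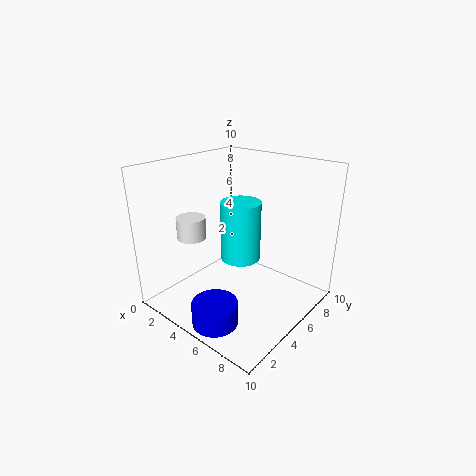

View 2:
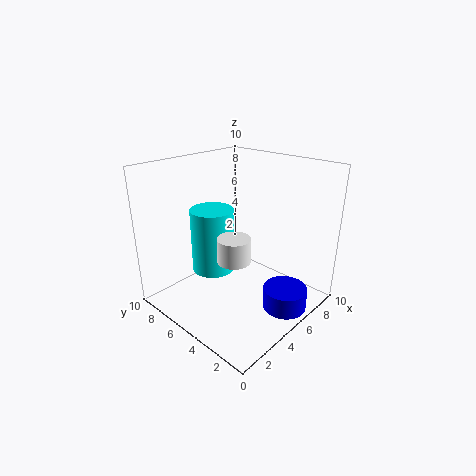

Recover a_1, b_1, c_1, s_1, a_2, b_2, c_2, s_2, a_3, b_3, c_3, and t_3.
a_1 = 4
b_1 = 6.5
c_1 = 2.5
s_1 = 1.5
a_2 = 2.5
b_2 = 3
c_2 = 5
s_2 = 1
a_3 = 6
b_3 = 1.5
c_3 = 0.5
t_3 = 1.5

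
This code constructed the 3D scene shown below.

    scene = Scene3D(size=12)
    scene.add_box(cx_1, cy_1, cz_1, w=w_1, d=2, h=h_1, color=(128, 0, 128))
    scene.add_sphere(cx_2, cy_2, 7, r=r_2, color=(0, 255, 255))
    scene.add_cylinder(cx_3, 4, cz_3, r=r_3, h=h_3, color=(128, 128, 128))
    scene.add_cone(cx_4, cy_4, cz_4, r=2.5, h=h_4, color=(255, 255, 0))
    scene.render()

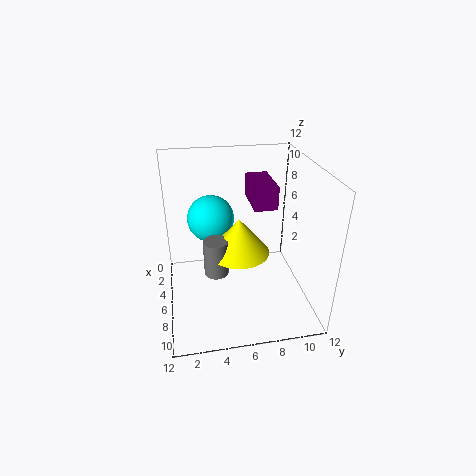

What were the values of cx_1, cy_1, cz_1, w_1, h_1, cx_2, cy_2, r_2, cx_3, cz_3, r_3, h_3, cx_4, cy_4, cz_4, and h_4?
cx_1 = 1.5; cy_1 = 7.5; cz_1 = 8; w_1 = 4; h_1 = 2; cx_2 = 4; cy_2 = 4; r_2 = 2; cx_3 = 7; cz_3 = 3.5; r_3 = 1; h_3 = 3; cx_4 = 6.5; cy_4 = 6; cz_4 = 5; h_4 = 3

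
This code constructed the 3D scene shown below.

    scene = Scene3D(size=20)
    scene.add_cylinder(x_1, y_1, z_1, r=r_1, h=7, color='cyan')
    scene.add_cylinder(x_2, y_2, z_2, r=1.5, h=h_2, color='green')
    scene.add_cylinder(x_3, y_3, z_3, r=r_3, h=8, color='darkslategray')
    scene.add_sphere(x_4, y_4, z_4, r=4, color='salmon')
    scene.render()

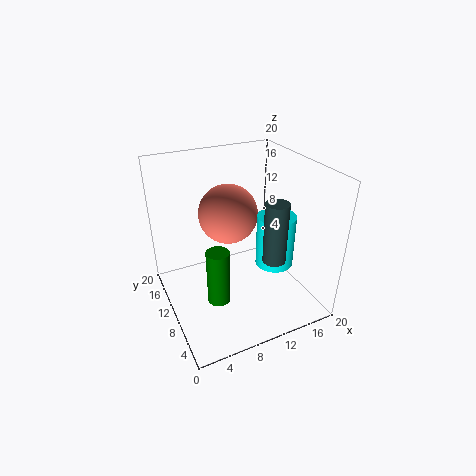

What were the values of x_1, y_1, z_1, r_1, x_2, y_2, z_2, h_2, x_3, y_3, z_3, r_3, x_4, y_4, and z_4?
x_1 = 13.5; y_1 = 6; z_1 = 7.5; r_1 = 2.5; x_2 = 5.5; y_2 = 6.5; z_2 = 3.5; h_2 = 7.5; x_3 = 12.5; y_3 = 4.5; z_3 = 9; r_3 = 1.5; x_4 = 9; y_4 = 11; z_4 = 13.5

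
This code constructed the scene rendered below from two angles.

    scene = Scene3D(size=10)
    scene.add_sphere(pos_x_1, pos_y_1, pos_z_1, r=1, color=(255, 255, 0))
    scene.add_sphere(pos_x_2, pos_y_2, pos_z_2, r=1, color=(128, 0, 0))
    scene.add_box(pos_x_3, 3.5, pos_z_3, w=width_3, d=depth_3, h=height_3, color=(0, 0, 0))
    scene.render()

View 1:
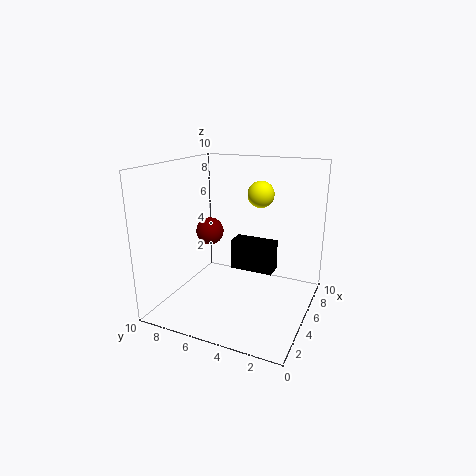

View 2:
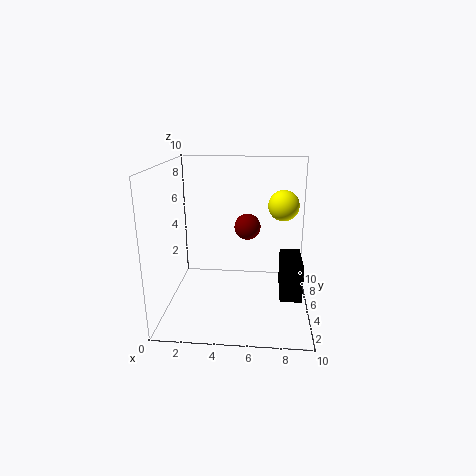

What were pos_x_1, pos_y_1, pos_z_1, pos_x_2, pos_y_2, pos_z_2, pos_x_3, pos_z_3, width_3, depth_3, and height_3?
pos_x_1 = 8
pos_y_1 = 4.5
pos_z_1 = 7.5
pos_x_2 = 5.5
pos_y_2 = 7.5
pos_z_2 = 5
pos_x_3 = 8
pos_z_3 = 1
width_3 = 1.5
depth_3 = 3.5
height_3 = 2.5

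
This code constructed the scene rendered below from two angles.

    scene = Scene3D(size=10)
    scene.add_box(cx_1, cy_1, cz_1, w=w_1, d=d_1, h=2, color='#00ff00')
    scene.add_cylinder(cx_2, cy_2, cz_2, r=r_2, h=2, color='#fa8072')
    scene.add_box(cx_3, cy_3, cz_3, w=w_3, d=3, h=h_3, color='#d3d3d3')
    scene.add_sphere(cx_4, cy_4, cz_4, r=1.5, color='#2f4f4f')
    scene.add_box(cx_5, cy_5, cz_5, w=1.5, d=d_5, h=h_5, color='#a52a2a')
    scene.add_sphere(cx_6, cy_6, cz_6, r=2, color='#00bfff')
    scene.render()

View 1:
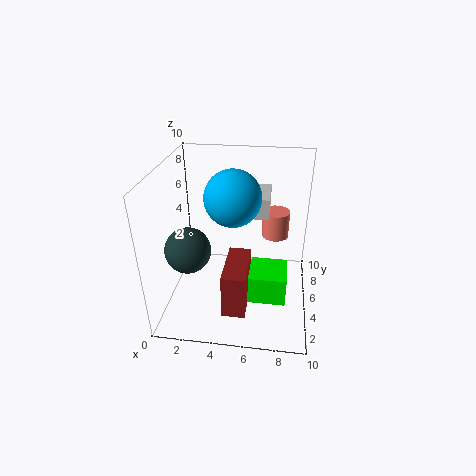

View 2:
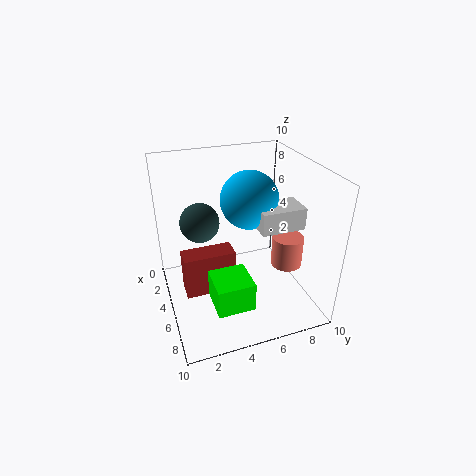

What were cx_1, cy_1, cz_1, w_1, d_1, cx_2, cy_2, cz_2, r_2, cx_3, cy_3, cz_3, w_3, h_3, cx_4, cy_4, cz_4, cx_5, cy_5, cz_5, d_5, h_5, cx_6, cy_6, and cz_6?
cx_1 = 6; cy_1 = 2.5; cz_1 = 1.5; w_1 = 2.5; d_1 = 2.5; cx_2 = 7.5; cy_2 = 7.5; cz_2 = 4; r_2 = 1; cx_3 = 5; cy_3 = 6; cz_3 = 6; w_3 = 2; h_3 = 1.5; cx_4 = 2; cy_4 = 3; cz_4 = 5; cx_5 = 4.5; cy_5 = 1; cz_5 = 1.5; d_5 = 3.5; h_5 = 3; cx_6 = 4.5; cy_6 = 6; cz_6 = 7.5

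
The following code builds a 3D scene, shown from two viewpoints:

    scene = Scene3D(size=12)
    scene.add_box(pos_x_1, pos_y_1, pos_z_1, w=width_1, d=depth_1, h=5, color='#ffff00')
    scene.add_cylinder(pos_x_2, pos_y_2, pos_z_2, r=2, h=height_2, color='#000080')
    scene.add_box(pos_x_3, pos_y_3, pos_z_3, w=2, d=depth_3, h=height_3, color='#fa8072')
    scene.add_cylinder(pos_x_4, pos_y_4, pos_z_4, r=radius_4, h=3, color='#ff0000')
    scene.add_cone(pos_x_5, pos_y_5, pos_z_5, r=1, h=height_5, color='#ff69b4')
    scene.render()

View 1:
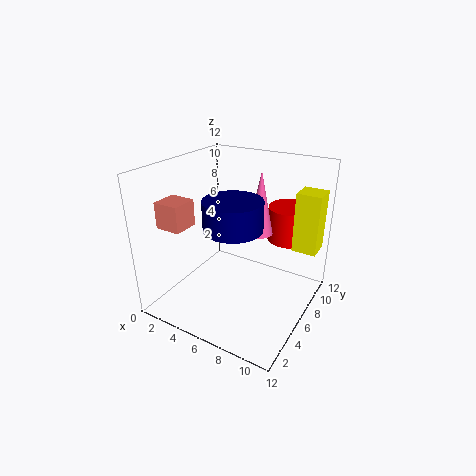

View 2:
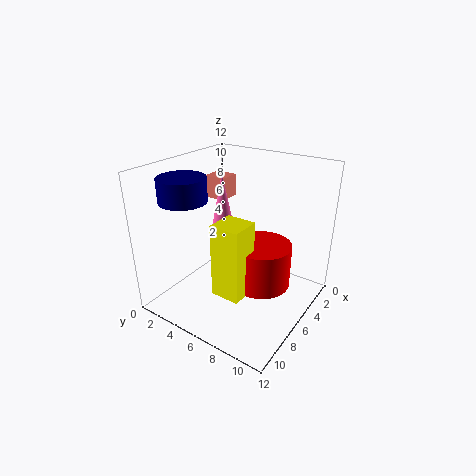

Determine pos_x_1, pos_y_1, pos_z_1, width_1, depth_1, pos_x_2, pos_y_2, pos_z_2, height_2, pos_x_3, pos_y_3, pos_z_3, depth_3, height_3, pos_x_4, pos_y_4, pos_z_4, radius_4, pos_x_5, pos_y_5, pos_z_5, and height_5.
pos_x_1 = 10; pos_y_1 = 8; pos_z_1 = 5; width_1 = 2; depth_1 = 2; pos_x_2 = 8; pos_y_2 = 2; pos_z_2 = 9; height_2 = 2; pos_x_3 = 2; pos_y_3 = 1; pos_z_3 = 8; depth_3 = 2; height_3 = 2; pos_x_4 = 9; pos_y_4 = 10; pos_z_4 = 5; radius_4 = 2; pos_x_5 = 8; pos_y_5 = 6; pos_z_5 = 7; height_5 = 5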